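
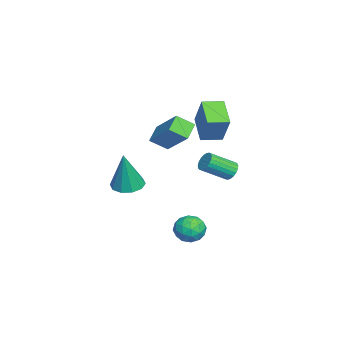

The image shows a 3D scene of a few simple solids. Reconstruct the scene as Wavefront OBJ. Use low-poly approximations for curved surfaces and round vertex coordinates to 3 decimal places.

v 2.344 -0.444 -1.256
v 2.783 0.247 -1.312
v 2.816 -0.576 0.816
v 2.306 0.373 -1.196
v 1.844 0.187 -1.102
v 1.573 -0.24 -1.068
v 1.596 -0.744 -1.106
v 1.906 -1.134 -1.201
v 2.382 -1.261 -1.317
v 2.845 -1.075 -1.411
v 3.116 -0.648 -1.445
v 3.092 -0.143 -1.407
v -1.876 2.492 -0.217
v -3.182 2.094 0.579
v -2.243 3.536 -0.297
v -3.549 3.139 0.499
v -1.051 2.901 1.341
v -2.357 2.504 2.137
v -1.418 3.946 1.261
v -2.724 3.548 2.057
v 3.168 2.835 -2.798
v 3.743 3.234 -3.204
v 3.317 1.806 -3.596
v 3.892 2.205 -4.002
v 4.031 1.956 -3.244
v 3.938 2.592 -2.751
v 3.122 2.448 -4.049
v 3.029 3.084 -3.556
v 3.715 2.995 -3.977
v 4.277 2.691 -3.48
v 2.783 2.349 -3.32
v 3.345 2.045 -2.823
v 3.442 3.125 -2.931
v 3.618 1.915 -3.869
v 3.699 1.769 -3.423
v 4.037 2.004 -3.662
v 3.557 2.747 -2.665
v 3.895 2.982 -2.904
v 4.064 2.231 -2.927
v 3.165 2.058 -3.896
v 3.503 2.293 -4.135
v 3.023 3.036 -3.138
v 3.361 3.271 -3.377
v 2.996 2.809 -3.873
v 3.764 3.218 -3.625
v 3.852 2.614 -4.093
v 3.398 2.757 -4.121
v 3.344 3.13 -3.831
v 4.094 3.04 -3.332
v 4.182 2.435 -3.801
v 4.263 2.289 -3.356
v 4.209 2.663 -3.066
v 4.077 2.899 -3.787
v 2.878 2.605 -2.999
v 2.966 2 -3.468
v 2.851 2.377 -3.734
v 2.797 2.751 -3.444
v 3.208 2.426 -2.707
v 3.296 1.822 -3.175
v 3.716 1.91 -2.969
v 3.662 2.283 -2.679
v 2.983 2.141 -3.013
v -0.852 4.061 -1.737
v -0.517 4.391 -1.433
v -0.053 3.169 -0.618
v -0.388 2.839 -0.923
v -0.715 4.397 -1.311
v -0.251 3.176 -0.496
v -0.937 4.345 -1.263
v -0.473 3.124 -0.448
v -1.144 4.244 -1.296
v -0.68 3.023 -0.481
v -1.301 4.112 -1.406
v -0.837 2.89 -0.591
v -1.38 3.97 -1.573
v -0.916 2.748 -0.758
v -1.367 3.844 -1.769
v -0.904 2.623 -0.954
v -1.266 3.756 -1.959
v -0.802 2.534 -1.144
v -1.093 3.72 -2.111
v -0.629 2.499 -1.296
v -0.878 3.743 -2.198
v -0.415 2.522 -1.383
v -0.659 3.822 -2.206
v -0.195 2.6 -1.391
v -0.473 3.941 -2.132
v -0.009 2.719 -1.317
v -0.353 4.081 -1.991
v 0.111 2.86 -1.176
v -0.319 4.218 -1.805
v 0.145 2.996 -0.99
v -0.377 4.327 -1.608
v 0.087 3.106 -0.793
v -0.81 0.171 0.119
v -1.625 0.428 0.676
v -0.931 1.038 -0.46
v -1.746 1.296 0.096
v 0.446 1.244 1.464
v -0.369 1.502 2.02
v 0.325 2.112 0.884
v -0.49 2.369 1.441
f 2 1 4
f 2 4 3
f 4 1 5
f 4 5 3
f 5 1 6
f 5 6 3
f 6 1 7
f 6 7 3
f 7 1 8
f 7 8 3
f 8 1 9
f 8 9 3
f 9 1 10
f 9 10 3
f 10 1 11
f 10 11 3
f 11 1 12
f 11 12 3
f 12 1 2
f 12 2 3
f 14 16 13
f 17 14 13
f 13 16 15
f 15 17 13
f 14 20 16
f 18 14 17
f 18 20 14
f 16 20 15
f 19 17 15
f 15 20 19
f 19 18 17
f 20 18 19
f 21 58 37
f 58 32 61
f 37 61 26
f 58 61 37
f 21 37 33
f 37 26 38
f 33 38 22
f 37 38 33
f 21 33 42
f 33 22 43
f 42 43 28
f 33 43 42
f 21 42 54
f 42 28 57
f 54 57 31
f 42 57 54
f 21 54 58
f 54 31 62
f 58 62 32
f 54 62 58
f 22 38 49
f 38 26 52
f 49 52 30
f 38 52 49
f 26 61 39
f 61 32 60
f 39 60 25
f 61 60 39
f 32 62 59
f 62 31 55
f 59 55 23
f 62 55 59
f 31 57 56
f 57 28 44
f 56 44 27
f 57 44 56
f 28 43 48
f 43 22 45
f 48 45 29
f 43 45 48
f 24 50 36
f 50 30 51
f 36 51 25
f 50 51 36
f 24 36 34
f 36 25 35
f 34 35 23
f 36 35 34
f 24 34 41
f 34 23 40
f 41 40 27
f 34 40 41
f 24 41 46
f 41 27 47
f 46 47 29
f 41 47 46
f 24 46 50
f 46 29 53
f 50 53 30
f 46 53 50
f 25 51 39
f 51 30 52
f 39 52 26
f 51 52 39
f 23 35 59
f 35 25 60
f 59 60 32
f 35 60 59
f 27 40 56
f 40 23 55
f 56 55 31
f 40 55 56
f 29 47 48
f 47 27 44
f 48 44 28
f 47 44 48
f 30 53 49
f 53 29 45
f 49 45 22
f 53 45 49
f 64 63 67
f 64 67 65
f 65 67 68
f 65 68 66
f 67 63 69
f 67 69 68
f 68 69 70
f 68 70 66
f 69 63 71
f 69 71 70
f 70 71 72
f 70 72 66
f 71 63 73
f 71 73 72
f 72 73 74
f 72 74 66
f 73 63 75
f 73 75 74
f 74 75 76
f 74 76 66
f 75 63 77
f 75 77 76
f 76 77 78
f 76 78 66
f 77 63 79
f 77 79 78
f 78 79 80
f 78 80 66
f 79 63 81
f 79 81 80
f 80 81 82
f 80 82 66
f 81 63 83
f 81 83 82
f 82 83 84
f 82 84 66
f 83 63 85
f 83 85 84
f 84 85 86
f 84 86 66
f 85 63 87
f 85 87 86
f 86 87 88
f 86 88 66
f 87 63 89
f 87 89 88
f 88 89 90
f 88 90 66
f 89 63 91
f 89 91 90
f 90 91 92
f 90 92 66
f 91 63 93
f 91 93 92
f 92 93 94
f 92 94 66
f 93 63 64
f 93 64 94
f 94 64 65
f 94 65 66
f 96 98 95
f 99 96 95
f 95 98 97
f 97 99 95
f 96 102 98
f 100 96 99
f 100 102 96
f 98 102 97
f 101 99 97
f 97 102 101
f 101 100 99
f 102 100 101



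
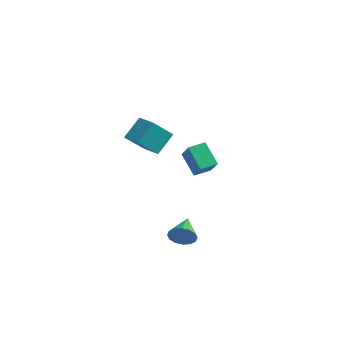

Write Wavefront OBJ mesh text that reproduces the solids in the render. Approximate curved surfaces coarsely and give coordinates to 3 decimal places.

v 1.123 -3.536 2.227
v 1.372 -5.08 3.583
v 1.019 -2.419 3.517
v 1.268 -3.963 4.874
v 2.332 -3.377 2.186
v 2.581 -4.921 3.543
v 2.228 -2.26 3.477
v 2.477 -3.804 4.833
v -3.292 2.093 -1.107
v -1.76 1.535 0.135
v -3.084 3.226 -0.855
v -1.552 2.668 0.387
v -2.088 2.192 -2.547
v -0.556 1.634 -1.305
v -1.88 3.325 -2.295
v -0.348 2.767 -1.053
v 3.578 -2.529 -4.31
v 4.106 -2.403 -3.593
v 2.362 -1.311 -3.63
v 4.248 -2.087 -3.904
v 4.211 -1.889 -4.324
v 4.004 -1.863 -4.741
v 3.682 -2.015 -5.042
v 3.333 -2.305 -5.147
v 3.049 -2.655 -5.028
v 2.907 -2.971 -4.717
v 2.944 -3.168 -4.296
v 3.151 -3.195 -3.88
v 3.473 -3.042 -3.579
v 3.822 -2.753 -3.474
f 2 4 1
f 5 2 1
f 1 4 3
f 3 5 1
f 2 8 4
f 6 2 5
f 6 8 2
f 4 8 3
f 7 5 3
f 3 8 7
f 7 6 5
f 8 6 7
f 10 12 9
f 13 10 9
f 9 12 11
f 11 13 9
f 10 16 12
f 14 10 13
f 14 16 10
f 12 16 11
f 15 13 11
f 11 16 15
f 15 14 13
f 16 14 15
f 18 17 20
f 18 20 19
f 20 17 21
f 20 21 19
f 21 17 22
f 21 22 19
f 22 17 23
f 22 23 19
f 23 17 24
f 23 24 19
f 24 17 25
f 24 25 19
f 25 17 26
f 25 26 19
f 26 17 27
f 26 27 19
f 27 17 28
f 27 28 19
f 28 17 29
f 28 29 19
f 29 17 30
f 29 30 19
f 30 17 18
f 30 18 19



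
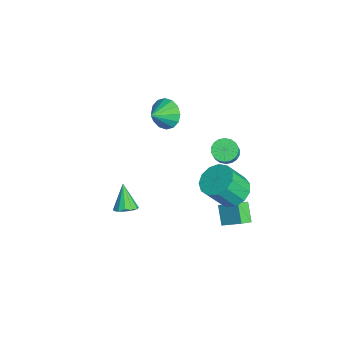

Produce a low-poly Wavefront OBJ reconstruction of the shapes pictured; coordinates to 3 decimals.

v -0.957 4.014 2.673
v -0.333 4.237 2.28
v 0.26 4.05 3.114
v -0.363 3.826 3.507
v -0.442 4.529 2.423
v 0.151 4.342 3.256
v -0.653 4.719 2.615
v -0.06 4.532 3.449
v -0.923 4.769 2.819
v -0.33 4.582 3.653
v -1.201 4.669 2.994
v -0.608 4.482 3.828
v -1.43 4.44 3.106
v -0.837 4.253 3.939
v -1.565 4.126 3.131
v -0.972 3.939 3.965
v -1.58 3.79 3.066
v -0.987 3.603 3.9
v -1.471 3.498 2.924
v -0.878 3.311 3.757
v -1.26 3.308 2.731
v -0.667 3.121 3.565
v -0.99 3.258 2.527
v -0.397 3.071 3.361
v -0.712 3.358 2.352
v -0.119 3.171 3.186
v -0.483 3.587 2.241
v 0.11 3.4 3.074
v -0.348 3.901 2.215
v 0.245 3.714 3.049
v -4.347 1.083 3.313
v -3.687 1.033 2.497
v -3.633 0.157 3.947
v -3.48 1.416 2.823
v -3.506 1.71 3.28
v -3.757 1.835 3.745
v -4.166 1.759 4.095
v -4.623 1.502 4.235
v -5.007 1.132 4.128
v -5.214 0.749 3.803
v -5.189 0.455 3.346
v -4.938 0.33 2.88
v -4.529 0.406 2.531
v -4.071 0.663 2.391
v 1.753 3.152 0.657
v 2.484 4.116 1.492
v 1.365 3.778 0.273
v 2.096 4.742 1.108
v 2.704 3.198 -0.228
v 3.435 4.162 0.607
v 2.316 3.824 -0.612
v 3.047 4.788 0.223
v 0.395 -1.794 -0.416
v 0.923 -1.487 -0.035
v -0.575 -1.826 0.956
v 0.7 -1.184 -0.186
v 0.38 -1.074 -0.41
v 0.064 -1.193 -0.635
v -0.146 -1.503 -0.791
v -0.185 -1.905 -0.828
v -0.04 -2.272 -0.734
v 0.243 -2.487 -0.539
v 0.575 -2.482 -0.305
v 0.849 -2.259 -0.106
v 0.979 -1.888 -0.005
v 2.776 3.797 2.935
v 3.364 4.579 3.369
v 3.612 3.564 4.86
v 3.024 2.783 4.425
v 2.794 4.683 3.535
v 3.041 3.668 5.025
v 2.218 4.506 3.51
v 2.466 3.491 5.001
v 1.819 4.104 3.303
v 2.067 3.089 4.793
v 1.724 3.605 2.978
v 1.972 2.59 4.469
v 1.964 3.166 2.64
v 2.211 2.152 4.131
v 2.461 2.929 2.396
v 2.709 1.914 3.886
v 3.058 2.967 2.322
v 3.306 1.952 3.813
v 3.566 3.268 2.443
v 3.813 2.254 3.934
v 3.823 3.738 2.72
v 4.071 2.723 4.211
v 3.747 4.227 3.065
v 3.995 3.212 4.556
f 2 1 5
f 2 5 3
f 3 5 6
f 3 6 4
f 5 1 7
f 5 7 6
f 6 7 8
f 6 8 4
f 7 1 9
f 7 9 8
f 8 9 10
f 8 10 4
f 9 1 11
f 9 11 10
f 10 11 12
f 10 12 4
f 11 1 13
f 11 13 12
f 12 13 14
f 12 14 4
f 13 1 15
f 13 15 14
f 14 15 16
f 14 16 4
f 15 1 17
f 15 17 16
f 16 17 18
f 16 18 4
f 17 1 19
f 17 19 18
f 18 19 20
f 18 20 4
f 19 1 21
f 19 21 20
f 20 21 22
f 20 22 4
f 21 1 23
f 21 23 22
f 22 23 24
f 22 24 4
f 23 1 25
f 23 25 24
f 24 25 26
f 24 26 4
f 25 1 27
f 25 27 26
f 26 27 28
f 26 28 4
f 27 1 29
f 27 29 28
f 28 29 30
f 28 30 4
f 29 1 2
f 29 2 30
f 30 2 3
f 30 3 4
f 32 31 34
f 32 34 33
f 34 31 35
f 34 35 33
f 35 31 36
f 35 36 33
f 36 31 37
f 36 37 33
f 37 31 38
f 37 38 33
f 38 31 39
f 38 39 33
f 39 31 40
f 39 40 33
f 40 31 41
f 40 41 33
f 41 31 42
f 41 42 33
f 42 31 43
f 42 43 33
f 43 31 44
f 43 44 33
f 44 31 32
f 44 32 33
f 46 48 45
f 49 46 45
f 45 48 47
f 47 49 45
f 46 52 48
f 50 46 49
f 50 52 46
f 48 52 47
f 51 49 47
f 47 52 51
f 51 50 49
f 52 50 51
f 54 53 56
f 54 56 55
f 56 53 57
f 56 57 55
f 57 53 58
f 57 58 55
f 58 53 59
f 58 59 55
f 59 53 60
f 59 60 55
f 60 53 61
f 60 61 55
f 61 53 62
f 61 62 55
f 62 53 63
f 62 63 55
f 63 53 64
f 63 64 55
f 64 53 65
f 64 65 55
f 65 53 54
f 65 54 55
f 67 66 70
f 67 70 68
f 68 70 71
f 68 71 69
f 70 66 72
f 70 72 71
f 71 72 73
f 71 73 69
f 72 66 74
f 72 74 73
f 73 74 75
f 73 75 69
f 74 66 76
f 74 76 75
f 75 76 77
f 75 77 69
f 76 66 78
f 76 78 77
f 77 78 79
f 77 79 69
f 78 66 80
f 78 80 79
f 79 80 81
f 79 81 69
f 80 66 82
f 80 82 81
f 81 82 83
f 81 83 69
f 82 66 84
f 82 84 83
f 83 84 85
f 83 85 69
f 84 66 86
f 84 86 85
f 85 86 87
f 85 87 69
f 86 66 88
f 86 88 87
f 87 88 89
f 87 89 69
f 88 66 67
f 88 67 89
f 89 67 68
f 89 68 69



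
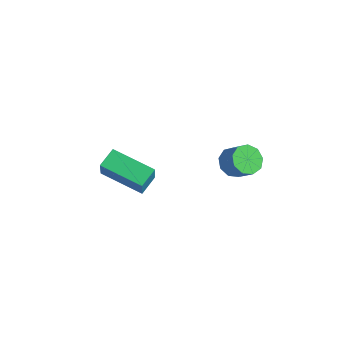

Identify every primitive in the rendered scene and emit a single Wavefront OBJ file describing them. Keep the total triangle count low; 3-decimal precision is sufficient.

v -3.7 -4.621 -3.567
v -4.013 -3.758 -3.079
v -1.927 -3.622 -4.196
v -2.24 -2.759 -3.708
v -3.02 -5.061 -2.352
v -3.333 -4.198 -1.864
v -1.247 -4.062 -2.981
v -1.56 -3.199 -2.493
v 1.803 -1.467 -0.493
v 2.176 -1.046 -1.005
v 2.99 -0.933 -0.319
v 2.617 -1.353 0.193
v 1.881 -0.741 -0.705
v 2.695 -0.628 -0.019
v 1.549 -0.775 -0.306
v 2.363 -0.662 0.38
v 1.337 -1.133 0.006
v 2.15 -1.019 0.691
v 1.342 -1.647 0.084
v 2.156 -1.533 0.77
v 1.563 -2.076 -0.108
v 2.377 -1.963 0.578
v 1.897 -2.221 -0.479
v 2.71 -2.108 0.206
v 2.186 -2.012 -0.858
v 3 -1.899 -0.172
v 2.297 -1.548 -1.065
v 3.11 -1.435 -0.379
f 2 4 1
f 5 2 1
f 1 4 3
f 3 5 1
f 2 8 4
f 6 2 5
f 6 8 2
f 4 8 3
f 7 5 3
f 3 8 7
f 7 6 5
f 8 6 7
f 10 9 13
f 10 13 11
f 11 13 14
f 11 14 12
f 13 9 15
f 13 15 14
f 14 15 16
f 14 16 12
f 15 9 17
f 15 17 16
f 16 17 18
f 16 18 12
f 17 9 19
f 17 19 18
f 18 19 20
f 18 20 12
f 19 9 21
f 19 21 20
f 20 21 22
f 20 22 12
f 21 9 23
f 21 23 22
f 22 23 24
f 22 24 12
f 23 9 25
f 23 25 24
f 24 25 26
f 24 26 12
f 25 9 27
f 25 27 26
f 26 27 28
f 26 28 12
f 27 9 10
f 27 10 28
f 28 10 11
f 28 11 12



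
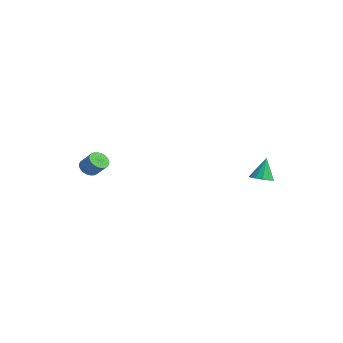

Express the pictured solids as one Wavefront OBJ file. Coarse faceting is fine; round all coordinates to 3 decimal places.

v 2.775 3.321 0.418
v 3.093 2.795 0.63
v 2.565 3.719 1.722
v 3.344 3.058 0.59
v 3.415 3.405 0.495
v 3.282 3.725 0.376
v 2.989 3.917 0.27
v 2.627 3.919 0.211
v 2.313 3.732 0.218
v 2.145 3.414 0.288
v 2.177 3.066 0.399
v 2.399 2.8 0.516
v 2.741 2.698 0.602
v -2.093 -4.004 0.83
v -1.71 -3.884 0.398
v -1.004 -3.617 1.098
v -1.387 -3.736 1.53
v -1.813 -3.68 0.424
v -1.107 -3.413 1.124
v -1.959 -3.525 0.512
v -1.253 -3.258 1.212
v -2.125 -3.443 0.648
v -1.419 -3.176 1.349
v -2.287 -3.447 0.812
v -1.58 -3.179 1.513
v -2.419 -3.535 0.979
v -1.712 -3.268 1.68
v -2.501 -3.694 1.123
v -1.795 -3.427 1.824
v -2.521 -3.901 1.222
v -1.815 -3.634 1.923
v -2.476 -4.123 1.262
v -1.77 -3.856 1.962
v -2.373 -4.327 1.236
v -1.667 -4.06 1.936
v -2.227 -4.482 1.148
v -1.521 -4.215 1.848
v -2.061 -4.564 1.011
v -1.355 -4.297 1.712
v -1.9 -4.561 0.847
v -1.193 -4.293 1.548
v -1.768 -4.472 0.68
v -1.061 -4.205 1.381
v -1.685 -4.313 0.536
v -0.979 -4.046 1.237
v -1.665 -4.106 0.437
v -0.959 -3.839 1.138
f 2 1 4
f 2 4 3
f 4 1 5
f 4 5 3
f 5 1 6
f 5 6 3
f 6 1 7
f 6 7 3
f 7 1 8
f 7 8 3
f 8 1 9
f 8 9 3
f 9 1 10
f 9 10 3
f 10 1 11
f 10 11 3
f 11 1 12
f 11 12 3
f 12 1 13
f 12 13 3
f 13 1 2
f 13 2 3
f 15 14 18
f 15 18 16
f 16 18 19
f 16 19 17
f 18 14 20
f 18 20 19
f 19 20 21
f 19 21 17
f 20 14 22
f 20 22 21
f 21 22 23
f 21 23 17
f 22 14 24
f 22 24 23
f 23 24 25
f 23 25 17
f 24 14 26
f 24 26 25
f 25 26 27
f 25 27 17
f 26 14 28
f 26 28 27
f 27 28 29
f 27 29 17
f 28 14 30
f 28 30 29
f 29 30 31
f 29 31 17
f 30 14 32
f 30 32 31
f 31 32 33
f 31 33 17
f 32 14 34
f 32 34 33
f 33 34 35
f 33 35 17
f 34 14 36
f 34 36 35
f 35 36 37
f 35 37 17
f 36 14 38
f 36 38 37
f 37 38 39
f 37 39 17
f 38 14 40
f 38 40 39
f 39 40 41
f 39 41 17
f 40 14 42
f 40 42 41
f 41 42 43
f 41 43 17
f 42 14 44
f 42 44 43
f 43 44 45
f 43 45 17
f 44 14 46
f 44 46 45
f 45 46 47
f 45 47 17
f 46 14 15
f 46 15 47
f 47 15 16
f 47 16 17



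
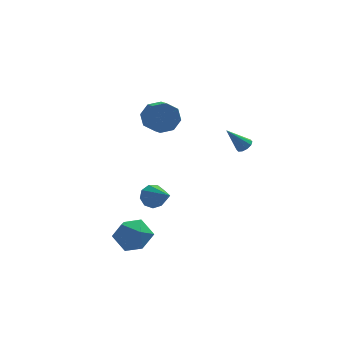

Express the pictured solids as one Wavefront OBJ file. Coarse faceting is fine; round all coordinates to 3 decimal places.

v 2.396 -1.607 2.755
v 2.793 -1.677 3.067
v 1.444 -1.613 3.965
v 2.749 -1.367 3.034
v 2.57 -1.148 2.894
v 2.324 -1.105 2.701
v 2.106 -1.254 2.528
v 1.999 -1.538 2.443
v 2.043 -1.848 2.476
v 2.223 -2.066 2.616
v 2.468 -2.109 2.809
v 2.686 -1.961 2.982
v -3.947 -2.3 -2.146
v -2.916 -2.373 -2.641
v -4.224 -4.107 -2.459
v -3.193 -4.18 -2.954
v -3.276 -3.999 -1.825
v -3.105 -2.882 -1.632
v -4.035 -3.598 -3.468
v -3.864 -2.481 -3.275
v -2.97 -3.175 -3.458
v -2.501 -3.422 -2.442
v -4.639 -3.058 -2.658
v -4.17 -3.305 -1.642
v -2.071 0.97 -2.429
v -1.641 0.754 -3.056
v -1.349 -0.67 -1.371
v -1.354 1.085 -2.74
v -1.402 1.362 -2.278
v -1.763 1.455 -1.887
v -2.268 1.321 -1.749
v -2.681 1.023 -1.93
v -2.808 0.7 -2.344
v -2.591 0.503 -2.797
v -2.13 0.524 -3.079
v -1.42 4.243 1.866
v -0.882 3.999 1.034
v -0.701 3.073 1.423
v -1.24 3.317 2.254
v -0.44 4.32 1.593
v -0.26 3.394 1.981
v -0.573 4.595 2.311
v -0.392 3.669 2.7
v -1.202 4.664 2.769
v -1.021 3.738 3.157
v -1.959 4.487 2.697
v -1.778 3.561 3.086
v -2.4 4.166 2.139
v -2.22 3.24 2.527
v -2.268 3.891 1.42
v -2.087 2.965 1.809
v -1.639 3.822 0.963
v -1.458 2.896 1.351
f 2 1 4
f 2 4 3
f 4 1 5
f 4 5 3
f 5 1 6
f 5 6 3
f 6 1 7
f 6 7 3
f 7 1 8
f 7 8 3
f 8 1 9
f 8 9 3
f 9 1 10
f 9 10 3
f 10 1 11
f 10 11 3
f 11 1 12
f 11 12 3
f 12 1 2
f 12 2 3
f 13 24 18
f 13 18 14
f 13 14 20
f 13 20 23
f 13 23 24
f 14 18 22
f 18 24 17
f 24 23 15
f 23 20 19
f 20 14 21
f 16 22 17
f 16 17 15
f 16 15 19
f 16 19 21
f 16 21 22
f 17 22 18
f 15 17 24
f 19 15 23
f 21 19 20
f 22 21 14
f 26 25 28
f 26 28 27
f 28 25 29
f 28 29 27
f 29 25 30
f 29 30 27
f 30 25 31
f 30 31 27
f 31 25 32
f 31 32 27
f 32 25 33
f 32 33 27
f 33 25 34
f 33 34 27
f 34 25 35
f 34 35 27
f 35 25 26
f 35 26 27
f 37 36 40
f 37 40 38
f 38 40 41
f 38 41 39
f 40 36 42
f 40 42 41
f 41 42 43
f 41 43 39
f 42 36 44
f 42 44 43
f 43 44 45
f 43 45 39
f 44 36 46
f 44 46 45
f 45 46 47
f 45 47 39
f 46 36 48
f 46 48 47
f 47 48 49
f 47 49 39
f 48 36 50
f 48 50 49
f 49 50 51
f 49 51 39
f 50 36 52
f 50 52 51
f 51 52 53
f 51 53 39
f 52 36 37
f 52 37 53
f 53 37 38
f 53 38 39



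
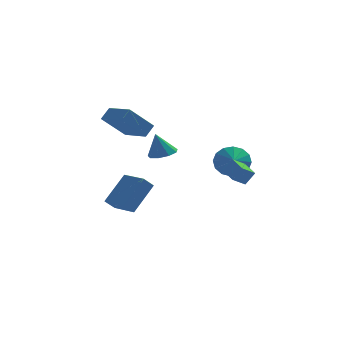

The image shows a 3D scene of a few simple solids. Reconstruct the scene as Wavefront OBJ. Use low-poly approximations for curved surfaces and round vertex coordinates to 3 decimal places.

v -2.169 2.44 -0.194
v -1.469 2.081 -0.004
v -2.551 2.42 1.174
v -1.412 2.631 0.021
v -1.709 3.093 -0.056
v -2.222 3.249 -0.196
v -2.71 3.026 -0.336
v -2.945 2.53 -0.409
v -2.817 1.991 -0.381
v -2.386 1.663 -0.266
v -1.853 1.698 -0.117
v -4.63 1.064 -3.569
v -5.133 0.679 -2.957
v -3.643 2.124 -2.09
v -4.145 1.74 -1.479
v -3.615 -0.06 -3.441
v -4.117 -0.444 -2.83
v -2.627 1.001 -1.963
v -3.13 0.616 -1.351
v -5.371 3.09 2.034
v -4.956 3.566 2.647
v -4.141 3.751 0.687
v -3.726 4.227 1.3
v -4.274 1.713 2.36
v -3.859 2.189 2.973
v -3.044 2.374 1.013
v -2.629 2.85 1.626
v 1.405 1.962 -0.609
v 1.946 2.317 0.153
v 1.475 0.958 -0.191
v 1.455 2.349 0.312
v 0.95 2.277 0.224
v 0.567 2.12 -0.086
v 0.408 1.922 -0.537
v 0.516 1.734 -1.007
v 0.863 1.607 -1.371
v 1.354 1.576 -1.53
v 1.859 1.648 -1.442
v 2.242 1.804 -1.131
v 2.401 2.003 -0.68
v 2.293 2.191 -0.21
v 1.215 -4.219 0.369
v 1.679 -4.17 1.091
v 0.767 -3.049 0.579
v 1.231 -3.001 1.301
v 1.849 -3.899 -0.061
v 2.313 -3.851 0.661
v 1.401 -2.73 0.149
v 1.865 -2.681 0.871
f 2 1 4
f 2 4 3
f 4 1 5
f 4 5 3
f 5 1 6
f 5 6 3
f 6 1 7
f 6 7 3
f 7 1 8
f 7 8 3
f 8 1 9
f 8 9 3
f 9 1 10
f 9 10 3
f 10 1 11
f 10 11 3
f 11 1 2
f 11 2 3
f 13 15 12
f 16 13 12
f 12 15 14
f 14 16 12
f 13 19 15
f 17 13 16
f 17 19 13
f 15 19 14
f 18 16 14
f 14 19 18
f 18 17 16
f 19 17 18
f 21 23 20
f 24 21 20
f 20 23 22
f 22 24 20
f 21 27 23
f 25 21 24
f 25 27 21
f 23 27 22
f 26 24 22
f 22 27 26
f 26 25 24
f 27 25 26
f 29 28 31
f 29 31 30
f 31 28 32
f 31 32 30
f 32 28 33
f 32 33 30
f 33 28 34
f 33 34 30
f 34 28 35
f 34 35 30
f 35 28 36
f 35 36 30
f 36 28 37
f 36 37 30
f 37 28 38
f 37 38 30
f 38 28 39
f 38 39 30
f 39 28 40
f 39 40 30
f 40 28 41
f 40 41 30
f 41 28 29
f 41 29 30
f 43 45 42
f 46 43 42
f 42 45 44
f 44 46 42
f 43 49 45
f 47 43 46
f 47 49 43
f 45 49 44
f 48 46 44
f 44 49 48
f 48 47 46
f 49 47 48



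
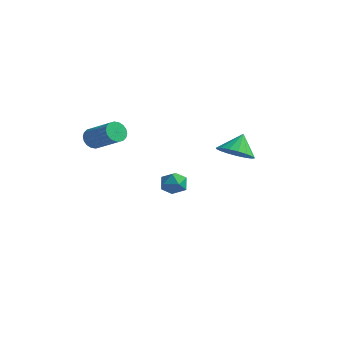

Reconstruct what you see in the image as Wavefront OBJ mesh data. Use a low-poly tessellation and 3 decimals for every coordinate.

v -3.642 -1.819 1.686
v -3.378 -1.955 1.2
v -1.974 -1.977 1.967
v -2.238 -1.841 2.454
v -3.373 -1.702 1.198
v -1.969 -1.723 1.965
v -3.421 -1.472 1.292
v -2.018 -1.493 2.06
v -3.513 -1.31 1.465
v -2.109 -1.331 2.232
v -3.631 -1.25 1.682
v -2.227 -1.271 2.449
v -3.75 -1.302 1.899
v -2.347 -1.323 2.666
v -3.849 -1.457 2.075
v -2.445 -1.478 2.842
v -3.906 -1.683 2.173
v -2.502 -1.705 2.94
v -3.911 -1.937 2.175
v -2.507 -1.958 2.942
v -3.862 -2.167 2.08
v -2.459 -2.188 2.848
v -3.771 -2.329 1.908
v -2.367 -2.35 2.675
v -3.653 -2.389 1.691
v -2.249 -2.41 2.458
v -3.533 -2.337 1.474
v -2.13 -2.358 2.241
v -3.435 -2.182 1.298
v -2.031 -2.203 2.065
v 2.371 0.47 1.732
v 2.754 1.123 1.324
v 2.289 1.09 2.648
v 2.354 1.181 1.249
v 1.957 1.076 1.284
v 1.656 0.833 1.422
v 1.518 0.506 1.631
v 1.575 0.171 1.863
v 1.815 -0.096 2.065
v 2.182 -0.233 2.19
v 2.593 -0.209 2.211
v 2.952 -0.03 2.122
v 3.179 0.264 1.943
v 3.22 0.605 1.716
v 3.067 0.915 1.493
v -2.169 1.81 -1.087
v -1.863 2.032 -1.669
v -1.937 0.748 -1.371
v -1.631 0.97 -1.953
v -1.338 1.096 -1.336
v -1.481 1.752 -1.161
v -2.319 1.028 -1.879
v -2.462 1.684 -1.704
v -1.955 1.549 -2.158
v -1.349 1.591 -1.823
v -2.451 1.189 -1.217
v -1.845 1.231 -0.882
f 2 1 5
f 2 5 3
f 3 5 6
f 3 6 4
f 5 1 7
f 5 7 6
f 6 7 8
f 6 8 4
f 7 1 9
f 7 9 8
f 8 9 10
f 8 10 4
f 9 1 11
f 9 11 10
f 10 11 12
f 10 12 4
f 11 1 13
f 11 13 12
f 12 13 14
f 12 14 4
f 13 1 15
f 13 15 14
f 14 15 16
f 14 16 4
f 15 1 17
f 15 17 16
f 16 17 18
f 16 18 4
f 17 1 19
f 17 19 18
f 18 19 20
f 18 20 4
f 19 1 21
f 19 21 20
f 20 21 22
f 20 22 4
f 21 1 23
f 21 23 22
f 22 23 24
f 22 24 4
f 23 1 25
f 23 25 24
f 24 25 26
f 24 26 4
f 25 1 27
f 25 27 26
f 26 27 28
f 26 28 4
f 27 1 29
f 27 29 28
f 28 29 30
f 28 30 4
f 29 1 2
f 29 2 30
f 30 2 3
f 30 3 4
f 32 31 34
f 32 34 33
f 34 31 35
f 34 35 33
f 35 31 36
f 35 36 33
f 36 31 37
f 36 37 33
f 37 31 38
f 37 38 33
f 38 31 39
f 38 39 33
f 39 31 40
f 39 40 33
f 40 31 41
f 40 41 33
f 41 31 42
f 41 42 33
f 42 31 43
f 42 43 33
f 43 31 44
f 43 44 33
f 44 31 45
f 44 45 33
f 45 31 32
f 45 32 33
f 46 57 51
f 46 51 47
f 46 47 53
f 46 53 56
f 46 56 57
f 47 51 55
f 51 57 50
f 57 56 48
f 56 53 52
f 53 47 54
f 49 55 50
f 49 50 48
f 49 48 52
f 49 52 54
f 49 54 55
f 50 55 51
f 48 50 57
f 52 48 56
f 54 52 53
f 55 54 47



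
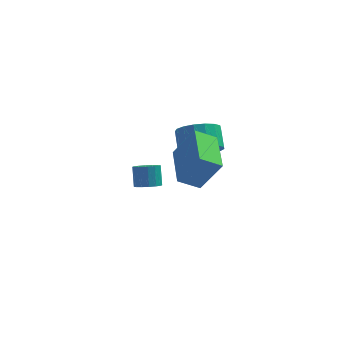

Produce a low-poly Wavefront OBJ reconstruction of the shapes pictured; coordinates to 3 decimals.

v 1.735 1.827 -0.089
v 2.669 1.864 0.208
v 2.378 2.649 1.026
v 1.445 2.613 0.729
v 2.643 2.197 -0.121
v 2.352 2.982 0.697
v 2.409 2.445 -0.443
v 2.118 3.23 0.375
v 2.021 2.552 -0.683
v 1.73 3.337 0.134
v 1.567 2.493 -0.788
v 1.276 3.278 0.029
v 1.152 2.281 -0.732
v 0.861 3.067 0.085
v 0.871 1.966 -0.529
v 0.58 2.751 0.288
v 0.788 1.618 -0.225
v 0.497 2.403 0.592
v 0.922 1.319 0.11
v 0.631 2.104 0.927
v 1.242 1.136 0.4
v 0.951 1.921 1.217
v 1.675 1.111 0.578
v 1.384 1.896 1.395
v 2.122 1.251 0.603
v 1.832 2.036 1.42
v 2.481 1.522 0.47
v 2.19 2.308 1.287
v 2.548 -2.942 0.67
v 1.697 -3.3 1.191
v 1.994 -1.004 1.096
v 1.143 -1.362 1.617
v 3.437 -2.998 2.083
v 2.586 -3.356 2.604
v 2.883 -1.06 2.509
v 2.032 -1.418 3.03
v -0.709 2.522 -3.032
v -0.281 2.168 -2.781
v -0.442 2.644 -1.836
v -0.871 2.998 -2.088
v -0.126 2.424 -2.883
v -0.287 2.9 -1.939
v -0.128 2.705 -3.026
v -0.289 3.182 -2.081
v -0.285 2.938 -3.17
v -0.446 3.414 -2.225
v -0.556 3.059 -3.277
v -0.718 3.535 -2.333
v -0.868 3.036 -3.319
v -1.03 3.513 -2.374
v -1.138 2.876 -3.284
v -1.299 3.352 -2.339
v -1.293 2.62 -3.181
v -1.454 3.096 -2.237
v -1.291 2.338 -3.039
v -1.452 2.815 -2.094
v -1.134 2.106 -2.895
v -1.295 2.582 -1.95
v -0.862 1.985 -2.787
v -1.024 2.461 -1.843
v -0.55 2.007 -2.746
v -0.712 2.484 -1.801
f 2 1 5
f 2 5 3
f 3 5 6
f 3 6 4
f 5 1 7
f 5 7 6
f 6 7 8
f 6 8 4
f 7 1 9
f 7 9 8
f 8 9 10
f 8 10 4
f 9 1 11
f 9 11 10
f 10 11 12
f 10 12 4
f 11 1 13
f 11 13 12
f 12 13 14
f 12 14 4
f 13 1 15
f 13 15 14
f 14 15 16
f 14 16 4
f 15 1 17
f 15 17 16
f 16 17 18
f 16 18 4
f 17 1 19
f 17 19 18
f 18 19 20
f 18 20 4
f 19 1 21
f 19 21 20
f 20 21 22
f 20 22 4
f 21 1 23
f 21 23 22
f 22 23 24
f 22 24 4
f 23 1 25
f 23 25 24
f 24 25 26
f 24 26 4
f 25 1 27
f 25 27 26
f 26 27 28
f 26 28 4
f 27 1 2
f 27 2 28
f 28 2 3
f 28 3 4
f 30 32 29
f 33 30 29
f 29 32 31
f 31 33 29
f 30 36 32
f 34 30 33
f 34 36 30
f 32 36 31
f 35 33 31
f 31 36 35
f 35 34 33
f 36 34 35
f 38 37 41
f 38 41 39
f 39 41 42
f 39 42 40
f 41 37 43
f 41 43 42
f 42 43 44
f 42 44 40
f 43 37 45
f 43 45 44
f 44 45 46
f 44 46 40
f 45 37 47
f 45 47 46
f 46 47 48
f 46 48 40
f 47 37 49
f 47 49 48
f 48 49 50
f 48 50 40
f 49 37 51
f 49 51 50
f 50 51 52
f 50 52 40
f 51 37 53
f 51 53 52
f 52 53 54
f 52 54 40
f 53 37 55
f 53 55 54
f 54 55 56
f 54 56 40
f 55 37 57
f 55 57 56
f 56 57 58
f 56 58 40
f 57 37 59
f 57 59 58
f 58 59 60
f 58 60 40
f 59 37 61
f 59 61 60
f 60 61 62
f 60 62 40
f 61 37 38
f 61 38 62
f 62 38 39
f 62 39 40



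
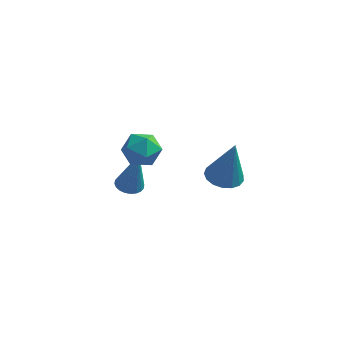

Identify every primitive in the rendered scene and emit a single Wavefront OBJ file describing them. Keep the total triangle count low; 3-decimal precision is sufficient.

v -1.554 4.026 -4.053
v -1.117 3.601 -4.166
v -1.086 3.954 -1.967
v -0.99 3.806 -4.188
v -0.95 4.045 -4.189
v -1.001 4.28 -4.169
v -1.137 4.477 -4.132
v -1.336 4.605 -4.083
v -1.569 4.645 -4.029
v -1.799 4.59 -3.979
v -1.992 4.45 -3.941
v -2.119 4.245 -3.919
v -2.159 4.006 -3.918
v -2.108 3.771 -3.938
v -1.972 3.574 -3.975
v -1.773 3.446 -4.024
v -1.54 3.406 -4.078
v -1.31 3.461 -4.128
v -0.903 3.128 -0.446
v -0.241 3.136 0.138
v -0.719 1.724 -0.638
v -0.057 1.732 -0.054
v -0.887 1.863 0.218
v -1.001 2.731 0.336
v 0.041 2.129 -0.836
v -0.073 2.997 -0.718
v 0.342 2.518 -0.103
v -0.231 2.354 0.549
v -0.729 2.506 -1.049
v -1.302 2.342 -0.397
v 3.299 0.847 0.408
v 3.988 0.538 0.253
v 3.721 0.813 2.352
v 4.05 0.901 0.246
v 3.941 1.252 0.276
v 3.685 1.51 0.336
v 3.34 1.616 0.412
v 2.986 1.546 0.488
v 2.704 1.316 0.545
v 2.558 0.978 0.57
v 2.582 0.611 0.559
v 2.771 0.297 0.513
v 3.08 0.11 0.442
v 3.44 0.091 0.364
v 3.767 0.246 0.296
f 2 1 4
f 2 4 3
f 4 1 5
f 4 5 3
f 5 1 6
f 5 6 3
f 6 1 7
f 6 7 3
f 7 1 8
f 7 8 3
f 8 1 9
f 8 9 3
f 9 1 10
f 9 10 3
f 10 1 11
f 10 11 3
f 11 1 12
f 11 12 3
f 12 1 13
f 12 13 3
f 13 1 14
f 13 14 3
f 14 1 15
f 14 15 3
f 15 1 16
f 15 16 3
f 16 1 17
f 16 17 3
f 17 1 18
f 17 18 3
f 18 1 2
f 18 2 3
f 19 30 24
f 19 24 20
f 19 20 26
f 19 26 29
f 19 29 30
f 20 24 28
f 24 30 23
f 30 29 21
f 29 26 25
f 26 20 27
f 22 28 23
f 22 23 21
f 22 21 25
f 22 25 27
f 22 27 28
f 23 28 24
f 21 23 30
f 25 21 29
f 27 25 26
f 28 27 20
f 32 31 34
f 32 34 33
f 34 31 35
f 34 35 33
f 35 31 36
f 35 36 33
f 36 31 37
f 36 37 33
f 37 31 38
f 37 38 33
f 38 31 39
f 38 39 33
f 39 31 40
f 39 40 33
f 40 31 41
f 40 41 33
f 41 31 42
f 41 42 33
f 42 31 43
f 42 43 33
f 43 31 44
f 43 44 33
f 44 31 45
f 44 45 33
f 45 31 32
f 45 32 33



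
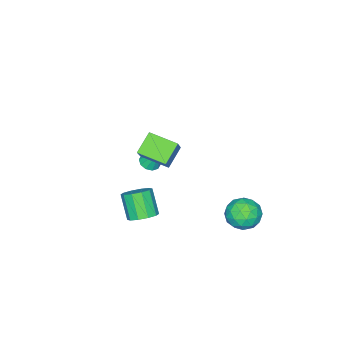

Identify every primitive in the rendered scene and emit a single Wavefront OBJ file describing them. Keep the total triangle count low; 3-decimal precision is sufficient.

v -0.984 -3.125 -2.93
v -0.413 -3.285 -2.842
v -0.996 -2.435 -1.61
v -0.415 -2.956 -3.014
v -0.634 -2.692 -3.153
v -0.987 -2.593 -3.208
v -1.339 -2.698 -3.157
v -1.556 -2.965 -3.019
v -1.554 -3.294 -2.847
v -1.335 -3.558 -2.707
v -0.982 -3.657 -2.652
v -0.629 -3.553 -2.704
v 2.81 -0.611 -3.22
v 3.468 -0.387 -2.824
v 2.989 -1.165 -1.585
v 2.33 -1.389 -1.98
v 3.119 -0.046 -2.745
v 2.639 -0.824 -1.506
v 2.652 0.079 -2.847
v 2.172 -0.699 -1.608
v 2.245 -0.059 -3.092
v 1.765 -0.838 -1.852
v 2.054 -0.408 -3.385
v 1.574 -1.187 -2.146
v 2.151 -0.835 -3.615
v 1.672 -1.613 -2.376
v 2.501 -1.176 -3.694
v 2.021 -1.954 -2.455
v 2.968 -1.301 -3.592
v 2.488 -2.079 -2.353
v 3.375 -1.162 -3.348
v 2.895 -1.941 -2.108
v 3.566 -0.813 -3.054
v 3.086 -1.592 -1.815
v 0.156 4.52 -2.738
v 1.029 4.044 -2.642
v -0.629 3.136 -2.458
v 0.244 2.66 -2.362
v -0.043 3.323 -1.671
v 0.442 4.178 -1.845
v -0.042 3.002 -3.255
v 0.443 3.857 -3.429
v 0.906 3.106 -2.961
v 0.906 3.304 -1.982
v -0.506 3.876 -3.118
v -0.506 4.074 -2.139
v 0.662 4.404 -2.715
v -0.262 2.776 -2.385
v -0.43 3.166 -1.98
v 0.083 2.886 -1.923
v 0.317 4.482 -2.246
v 0.83 4.203 -2.189
v 0.2 3.779 -1.619
v -0.43 2.977 -2.911
v 0.083 2.698 -2.854
v 0.317 4.294 -3.177
v 0.83 4.014 -3.12
v 0.2 3.401 -3.481
v 1.103 3.573 -2.846
v 0.641 2.759 -2.681
v 0.473 2.96 -3.206
v 0.758 3.463 -3.308
v 1.102 3.689 -2.27
v 0.641 2.875 -2.106
v 0.472 3.265 -1.7
v 0.757 3.768 -1.802
v 1.03 3.138 -2.458
v -0.241 4.305 -2.994
v -0.702 3.491 -2.83
v -0.357 3.412 -3.298
v -0.072 3.915 -3.4
v -0.241 4.421 -2.419
v -0.703 3.607 -2.254
v -0.358 3.717 -1.792
v -0.073 4.22 -1.894
v -0.63 4.042 -2.642
v 2.699 -0.07 3.308
v 3.526 0.383 4.41
v 2.362 1.363 2.972
v 3.189 1.816 4.074
v 3.711 -0.016 2.526
v 4.538 0.437 3.628
v 3.374 1.417 2.19
v 4.201 1.87 3.292
f 2 1 4
f 2 4 3
f 4 1 5
f 4 5 3
f 5 1 6
f 5 6 3
f 6 1 7
f 6 7 3
f 7 1 8
f 7 8 3
f 8 1 9
f 8 9 3
f 9 1 10
f 9 10 3
f 10 1 11
f 10 11 3
f 11 1 12
f 11 12 3
f 12 1 2
f 12 2 3
f 14 13 17
f 14 17 15
f 15 17 18
f 15 18 16
f 17 13 19
f 17 19 18
f 18 19 20
f 18 20 16
f 19 13 21
f 19 21 20
f 20 21 22
f 20 22 16
f 21 13 23
f 21 23 22
f 22 23 24
f 22 24 16
f 23 13 25
f 23 25 24
f 24 25 26
f 24 26 16
f 25 13 27
f 25 27 26
f 26 27 28
f 26 28 16
f 27 13 29
f 27 29 28
f 28 29 30
f 28 30 16
f 29 13 31
f 29 31 30
f 30 31 32
f 30 32 16
f 31 13 33
f 31 33 32
f 32 33 34
f 32 34 16
f 33 13 14
f 33 14 34
f 34 14 15
f 34 15 16
f 35 72 51
f 72 46 75
f 51 75 40
f 72 75 51
f 35 51 47
f 51 40 52
f 47 52 36
f 51 52 47
f 35 47 56
f 47 36 57
f 56 57 42
f 47 57 56
f 35 56 68
f 56 42 71
f 68 71 45
f 56 71 68
f 35 68 72
f 68 45 76
f 72 76 46
f 68 76 72
f 36 52 63
f 52 40 66
f 63 66 44
f 52 66 63
f 40 75 53
f 75 46 74
f 53 74 39
f 75 74 53
f 46 76 73
f 76 45 69
f 73 69 37
f 76 69 73
f 45 71 70
f 71 42 58
f 70 58 41
f 71 58 70
f 42 57 62
f 57 36 59
f 62 59 43
f 57 59 62
f 38 64 50
f 64 44 65
f 50 65 39
f 64 65 50
f 38 50 48
f 50 39 49
f 48 49 37
f 50 49 48
f 38 48 55
f 48 37 54
f 55 54 41
f 48 54 55
f 38 55 60
f 55 41 61
f 60 61 43
f 55 61 60
f 38 60 64
f 60 43 67
f 64 67 44
f 60 67 64
f 39 65 53
f 65 44 66
f 53 66 40
f 65 66 53
f 37 49 73
f 49 39 74
f 73 74 46
f 49 74 73
f 41 54 70
f 54 37 69
f 70 69 45
f 54 69 70
f 43 61 62
f 61 41 58
f 62 58 42
f 61 58 62
f 44 67 63
f 67 43 59
f 63 59 36
f 67 59 63
f 78 80 77
f 81 78 77
f 77 80 79
f 79 81 77
f 78 84 80
f 82 78 81
f 82 84 78
f 80 84 79
f 83 81 79
f 79 84 83
f 83 82 81
f 84 82 83



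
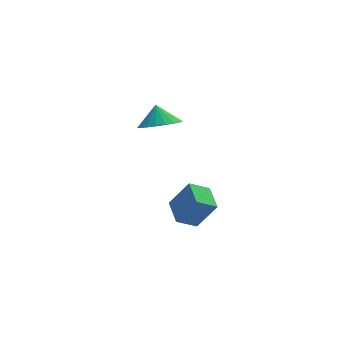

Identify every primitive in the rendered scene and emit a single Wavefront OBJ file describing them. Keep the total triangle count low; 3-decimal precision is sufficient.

v -0.516 -1.617 -2.931
v 0.397 -1.858 -1.493
v -0.562 -0.192 -2.662
v 0.351 -0.434 -1.224
v 0.509 -1.466 -3.556
v 1.422 -1.708 -2.118
v 0.463 -0.042 -3.287
v 1.376 -0.283 -1.849
v -1.054 -0.608 3.232
v -0.495 0.167 2.774
v -1.126 0.008 4.188
v -0.909 0.279 2.671
v -1.348 0.238 2.664
v -1.736 0.05 2.757
v -2.006 -0.252 2.931
v -2.112 -0.615 3.157
v -2.035 -0.977 3.396
v -1.788 -1.275 3.607
v -1.414 -1.458 3.753
v -0.979 -1.494 3.809
v -0.556 -1.377 3.765
v -0.22 -1.127 3.629
v -0.027 -0.787 3.424
v -0.013 -0.417 3.186
v -0.178 -0.079 2.956
f 2 4 1
f 5 2 1
f 1 4 3
f 3 5 1
f 2 8 4
f 6 2 5
f 6 8 2
f 4 8 3
f 7 5 3
f 3 8 7
f 7 6 5
f 8 6 7
f 10 9 12
f 10 12 11
f 12 9 13
f 12 13 11
f 13 9 14
f 13 14 11
f 14 9 15
f 14 15 11
f 15 9 16
f 15 16 11
f 16 9 17
f 16 17 11
f 17 9 18
f 17 18 11
f 18 9 19
f 18 19 11
f 19 9 20
f 19 20 11
f 20 9 21
f 20 21 11
f 21 9 22
f 21 22 11
f 22 9 23
f 22 23 11
f 23 9 24
f 23 24 11
f 24 9 25
f 24 25 11
f 25 9 10
f 25 10 11



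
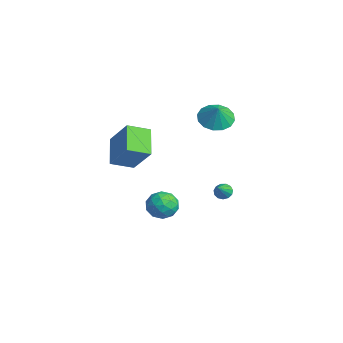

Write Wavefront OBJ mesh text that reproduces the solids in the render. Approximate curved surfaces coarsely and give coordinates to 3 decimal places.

v -2.086 -1.147 -2.081
v -1.609 -1.901 -2.227
v -3.071 -1.579 -3.073
v -2.594 -2.333 -3.219
v -3.023 -2.215 -2.432
v -2.414 -1.948 -1.819
v -2.266 -1.532 -3.481
v -1.657 -1.265 -2.868
v -1.72 -2.139 -3.092
v -2.187 -2.561 -2.444
v -2.493 -0.919 -2.856
v -2.96 -1.341 -2.208
v -1.761 -1.486 -2.067
v -2.919 -1.994 -3.233
v -3.171 -1.925 -2.77
v -2.891 -2.368 -2.856
v -2.234 -1.514 -1.827
v -1.954 -1.957 -1.913
v -2.785 -2.141 -2.033
v -2.726 -1.523 -3.387
v -2.446 -1.966 -3.473
v -1.789 -1.112 -2.444
v -1.509 -1.555 -2.53
v -1.895 -1.339 -3.267
v -1.545 -2.069 -2.661
v -2.125 -2.323 -3.244
v -1.932 -1.852 -3.399
v -1.574 -1.695 -3.038
v -1.82 -2.317 -2.28
v -2.399 -2.571 -2.863
v -2.652 -2.502 -2.4
v -2.294 -2.345 -2.04
v -1.886 -2.457 -2.789
v -2.281 -0.909 -2.437
v -2.86 -1.163 -3.02
v -2.386 -1.135 -3.26
v -2.028 -0.978 -2.9
v -2.555 -1.157 -2.056
v -3.135 -1.411 -2.639
v -3.106 -1.785 -2.262
v -2.748 -1.628 -1.901
v -2.794 -1.023 -2.511
v -1.787 -4.605 2.904
v -0.612 -4.124 4.371
v -1.7 -3.423 2.447
v -0.525 -2.942 3.914
v -0.455 -5.058 1.986
v 0.72 -4.577 3.453
v -0.368 -3.876 1.529
v 0.807 -3.395 2.996
v -2.838 1.302 2.85
v -2.023 1.349 2.345
v -2.262 1.198 3.77
v -2.127 1.82 2.464
v -2.422 2.152 2.687
v -2.829 2.257 2.953
v -3.238 2.106 3.192
v -3.539 1.739 3.339
v -3.653 1.256 3.355
v -3.548 0.785 3.236
v -3.253 0.452 3.014
v -2.847 0.348 2.748
v -2.438 0.499 2.509
v -2.137 0.865 2.362
v -4.302 2.324 -3.553
v -3.892 2.45 -3.846
v -3.518 1.696 -2.727
v -3.923 2.667 -3.651
v -4.075 2.774 -3.425
v -4.299 2.739 -3.24
v -4.524 2.572 -3.153
v -4.678 2.326 -3.194
v -4.713 2.08 -3.348
v -4.617 1.911 -3.568
v -4.421 1.873 -3.782
v -4.188 1.978 -3.924
v -3.99 2.194 -3.948
f 1 38 17
f 38 12 41
f 17 41 6
f 38 41 17
f 1 17 13
f 17 6 18
f 13 18 2
f 17 18 13
f 1 13 22
f 13 2 23
f 22 23 8
f 13 23 22
f 1 22 34
f 22 8 37
f 34 37 11
f 22 37 34
f 1 34 38
f 34 11 42
f 38 42 12
f 34 42 38
f 2 18 29
f 18 6 32
f 29 32 10
f 18 32 29
f 6 41 19
f 41 12 40
f 19 40 5
f 41 40 19
f 12 42 39
f 42 11 35
f 39 35 3
f 42 35 39
f 11 37 36
f 37 8 24
f 36 24 7
f 37 24 36
f 8 23 28
f 23 2 25
f 28 25 9
f 23 25 28
f 4 30 16
f 30 10 31
f 16 31 5
f 30 31 16
f 4 16 14
f 16 5 15
f 14 15 3
f 16 15 14
f 4 14 21
f 14 3 20
f 21 20 7
f 14 20 21
f 4 21 26
f 21 7 27
f 26 27 9
f 21 27 26
f 4 26 30
f 26 9 33
f 30 33 10
f 26 33 30
f 5 31 19
f 31 10 32
f 19 32 6
f 31 32 19
f 3 15 39
f 15 5 40
f 39 40 12
f 15 40 39
f 7 20 36
f 20 3 35
f 36 35 11
f 20 35 36
f 9 27 28
f 27 7 24
f 28 24 8
f 27 24 28
f 10 33 29
f 33 9 25
f 29 25 2
f 33 25 29
f 44 46 43
f 47 44 43
f 43 46 45
f 45 47 43
f 44 50 46
f 48 44 47
f 48 50 44
f 46 50 45
f 49 47 45
f 45 50 49
f 49 48 47
f 50 48 49
f 52 51 54
f 52 54 53
f 54 51 55
f 54 55 53
f 55 51 56
f 55 56 53
f 56 51 57
f 56 57 53
f 57 51 58
f 57 58 53
f 58 51 59
f 58 59 53
f 59 51 60
f 59 60 53
f 60 51 61
f 60 61 53
f 61 51 62
f 61 62 53
f 62 51 63
f 62 63 53
f 63 51 64
f 63 64 53
f 64 51 52
f 64 52 53
f 66 65 68
f 66 68 67
f 68 65 69
f 68 69 67
f 69 65 70
f 69 70 67
f 70 65 71
f 70 71 67
f 71 65 72
f 71 72 67
f 72 65 73
f 72 73 67
f 73 65 74
f 73 74 67
f 74 65 75
f 74 75 67
f 75 65 76
f 75 76 67
f 76 65 77
f 76 77 67
f 77 65 66
f 77 66 67



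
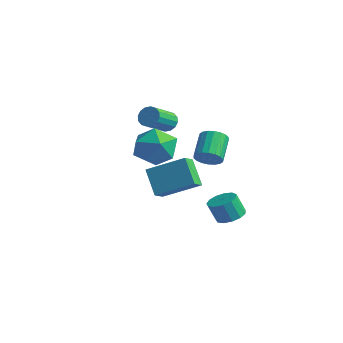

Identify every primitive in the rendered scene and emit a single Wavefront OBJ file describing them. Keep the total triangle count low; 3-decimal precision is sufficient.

v 1.546 0.293 -2.808
v 2.125 -0.15 -2.775
v 1.834 -0.456 -1.759
v 1.254 -0.013 -1.792
v 2.249 0.214 -2.63
v 1.958 -0.091 -1.614
v 2.15 0.603 -2.542
v 1.859 0.298 -1.526
v 1.859 0.894 -2.538
v 1.568 0.589 -1.522
v 1.469 0.994 -2.619
v 1.178 0.688 -1.603
v 1.102 0.871 -2.761
v 0.811 0.566 -1.745
v 0.877 0.565 -2.918
v 0.586 0.259 -1.902
v 0.864 0.172 -3.04
v 0.573 -0.133 -2.024
v 1.067 -0.182 -3.088
v 0.776 -0.488 -2.072
v 1.422 -0.386 -3.047
v 1.131 -0.691 -2.031
v 1.816 -0.374 -2.931
v 1.525 -0.679 -1.915
v -1.595 -2.033 -0.294
v -0.199 -0.918 0.604
v -1.886 -1.323 -0.724
v -0.489 -0.208 0.173
v -0.611 -2.332 -1.453
v 0.786 -1.217 -0.556
v -0.901 -1.622 -1.884
v 0.495 -0.507 -0.986
v 2.926 -2.338 2.129
v 3.217 -2.589 2.653
v 2.566 -1.673 3.455
v 2.274 -1.422 2.931
v 3.402 -2.383 2.569
v 2.751 -1.468 3.37
v 3.493 -2.169 2.397
v 2.842 -1.253 3.199
v 3.471 -1.988 2.173
v 2.82 -1.072 2.974
v 3.342 -1.876 1.94
v 2.691 -0.96 2.741
v 3.129 -1.855 1.744
v 2.478 -0.94 2.546
v 2.877 -1.931 1.625
v 2.226 -1.015 2.426
v 2.634 -2.087 1.605
v 1.983 -1.171 2.407
v 2.449 -2.292 1.69
v 1.798 -1.377 2.491
v 2.358 -2.507 1.861
v 1.707 -1.591 2.663
v 2.38 -2.688 2.086
v 1.729 -1.772 2.887
v 2.509 -2.8 2.319
v 1.858 -1.884 3.12
v 2.722 -2.82 2.514
v 2.071 -1.905 3.316
v 2.974 -2.745 2.634
v 2.323 -1.829 3.435
v -3.371 0.764 1.312
v -2.97 1.048 1.656
v -2.728 -0.26 2.452
v -3.129 -0.544 2.108
v -3.242 1.086 1.801
v -2.999 -0.222 2.598
v -3.548 1.038 1.816
v -3.306 -0.27 2.612
v -3.807 0.916 1.695
v -3.565 -0.392 2.491
v -3.95 0.754 1.471
v -3.707 -0.554 2.267
v -3.937 0.594 1.205
v -3.694 -0.714 2.001
v -3.772 0.48 0.968
v -3.53 -0.828 1.764
v -3.501 0.442 0.822
v -3.258 -0.866 1.619
v -3.194 0.49 0.808
v -2.952 -0.818 1.604
v -2.935 0.612 0.929
v -2.693 -0.696 1.725
v -2.793 0.774 1.153
v -2.55 -0.534 1.949
v -2.806 0.934 1.419
v -2.563 -0.374 2.215
v -0.612 -2.573 1.496
v -0.284 -2.099 2.475
v 0.684 -3.861 1.685
v 1.012 -3.387 2.664
v 0.006 -3.909 2.595
v -0.795 -3.113 2.479
v 1.195 -2.847 1.681
v 0.394 -2.051 1.565
v 0.833 -2.268 2.589
v 0.098 -2.925 3.154
v 0.302 -3.035 1.006
v -0.433 -3.692 1.571
f 2 1 5
f 2 5 3
f 3 5 6
f 3 6 4
f 5 1 7
f 5 7 6
f 6 7 8
f 6 8 4
f 7 1 9
f 7 9 8
f 8 9 10
f 8 10 4
f 9 1 11
f 9 11 10
f 10 11 12
f 10 12 4
f 11 1 13
f 11 13 12
f 12 13 14
f 12 14 4
f 13 1 15
f 13 15 14
f 14 15 16
f 14 16 4
f 15 1 17
f 15 17 16
f 16 17 18
f 16 18 4
f 17 1 19
f 17 19 18
f 18 19 20
f 18 20 4
f 19 1 21
f 19 21 20
f 20 21 22
f 20 22 4
f 21 1 23
f 21 23 22
f 22 23 24
f 22 24 4
f 23 1 2
f 23 2 24
f 24 2 3
f 24 3 4
f 26 28 25
f 29 26 25
f 25 28 27
f 27 29 25
f 26 32 28
f 30 26 29
f 30 32 26
f 28 32 27
f 31 29 27
f 27 32 31
f 31 30 29
f 32 30 31
f 34 33 37
f 34 37 35
f 35 37 38
f 35 38 36
f 37 33 39
f 37 39 38
f 38 39 40
f 38 40 36
f 39 33 41
f 39 41 40
f 40 41 42
f 40 42 36
f 41 33 43
f 41 43 42
f 42 43 44
f 42 44 36
f 43 33 45
f 43 45 44
f 44 45 46
f 44 46 36
f 45 33 47
f 45 47 46
f 46 47 48
f 46 48 36
f 47 33 49
f 47 49 48
f 48 49 50
f 48 50 36
f 49 33 51
f 49 51 50
f 50 51 52
f 50 52 36
f 51 33 53
f 51 53 52
f 52 53 54
f 52 54 36
f 53 33 55
f 53 55 54
f 54 55 56
f 54 56 36
f 55 33 57
f 55 57 56
f 56 57 58
f 56 58 36
f 57 33 59
f 57 59 58
f 58 59 60
f 58 60 36
f 59 33 61
f 59 61 60
f 60 61 62
f 60 62 36
f 61 33 34
f 61 34 62
f 62 34 35
f 62 35 36
f 64 63 67
f 64 67 65
f 65 67 68
f 65 68 66
f 67 63 69
f 67 69 68
f 68 69 70
f 68 70 66
f 69 63 71
f 69 71 70
f 70 71 72
f 70 72 66
f 71 63 73
f 71 73 72
f 72 73 74
f 72 74 66
f 73 63 75
f 73 75 74
f 74 75 76
f 74 76 66
f 75 63 77
f 75 77 76
f 76 77 78
f 76 78 66
f 77 63 79
f 77 79 78
f 78 79 80
f 78 80 66
f 79 63 81
f 79 81 80
f 80 81 82
f 80 82 66
f 81 63 83
f 81 83 82
f 82 83 84
f 82 84 66
f 83 63 85
f 83 85 84
f 84 85 86
f 84 86 66
f 85 63 87
f 85 87 86
f 86 87 88
f 86 88 66
f 87 63 64
f 87 64 88
f 88 64 65
f 88 65 66
f 89 100 94
f 89 94 90
f 89 90 96
f 89 96 99
f 89 99 100
f 90 94 98
f 94 100 93
f 100 99 91
f 99 96 95
f 96 90 97
f 92 98 93
f 92 93 91
f 92 91 95
f 92 95 97
f 92 97 98
f 93 98 94
f 91 93 100
f 95 91 99
f 97 95 96
f 98 97 90



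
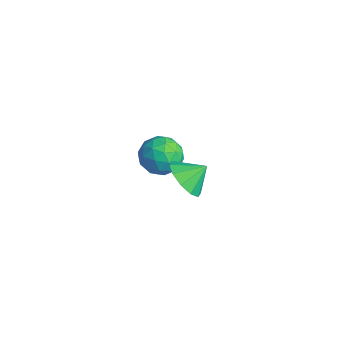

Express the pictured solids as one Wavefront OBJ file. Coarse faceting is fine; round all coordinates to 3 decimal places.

v -3.792 2.573 -2.343
v -3.035 2.984 -1.586
v -2.405 2.136 -3.494
v -1.648 2.547 -2.737
v -2.229 1.587 -2.503
v -3.087 1.857 -1.792
v -2.353 3.263 -3.288
v -3.211 3.533 -2.577
v -2.146 3.41 -2.171
v -2.07 2.374 -1.685
v -3.37 2.746 -3.395
v -3.294 1.71 -2.909
v -3.535 2.817 -1.864
v -1.905 2.303 -3.216
v -2.246 1.739 -3.079
v -1.802 1.981 -2.634
v -3.566 2.155 -1.984
v -3.121 2.396 -1.54
v -2.647 1.575 -2.079
v -2.319 2.724 -3.54
v -1.874 2.965 -3.096
v -3.638 3.139 -2.446
v -3.194 3.381 -2.001
v -2.793 3.545 -3.001
v -2.568 3.308 -1.762
v -1.753 3.052 -2.439
v -2.167 3.473 -2.763
v -2.671 3.631 -2.345
v -2.523 2.7 -1.477
v -1.708 2.443 -2.153
v -2.049 1.879 -2.016
v -2.553 2.038 -1.598
v -2 2.95 -1.82
v -3.732 2.677 -2.927
v -2.917 2.42 -3.603
v -2.887 3.082 -3.482
v -3.391 3.241 -3.064
v -3.687 2.068 -2.641
v -2.872 1.812 -3.318
v -2.769 1.489 -2.735
v -3.273 1.647 -2.317
v -3.44 2.17 -3.26
v 2.691 0.81 1.32
v 3.725 0.496 1.324
v 2.969 1.73 2.04
v 3.639 0.92 0.815
v 3.192 1.302 0.499
v 2.553 1.496 0.497
v 1.968 1.428 0.81
v 1.658 1.124 1.317
v 1.743 0.701 1.826
v 2.191 0.319 2.141
v 2.829 0.125 2.143
v 3.415 0.193 1.831
f 1 38 17
f 38 12 41
f 17 41 6
f 38 41 17
f 1 17 13
f 17 6 18
f 13 18 2
f 17 18 13
f 1 13 22
f 13 2 23
f 22 23 8
f 13 23 22
f 1 22 34
f 22 8 37
f 34 37 11
f 22 37 34
f 1 34 38
f 34 11 42
f 38 42 12
f 34 42 38
f 2 18 29
f 18 6 32
f 29 32 10
f 18 32 29
f 6 41 19
f 41 12 40
f 19 40 5
f 41 40 19
f 12 42 39
f 42 11 35
f 39 35 3
f 42 35 39
f 11 37 36
f 37 8 24
f 36 24 7
f 37 24 36
f 8 23 28
f 23 2 25
f 28 25 9
f 23 25 28
f 4 30 16
f 30 10 31
f 16 31 5
f 30 31 16
f 4 16 14
f 16 5 15
f 14 15 3
f 16 15 14
f 4 14 21
f 14 3 20
f 21 20 7
f 14 20 21
f 4 21 26
f 21 7 27
f 26 27 9
f 21 27 26
f 4 26 30
f 26 9 33
f 30 33 10
f 26 33 30
f 5 31 19
f 31 10 32
f 19 32 6
f 31 32 19
f 3 15 39
f 15 5 40
f 39 40 12
f 15 40 39
f 7 20 36
f 20 3 35
f 36 35 11
f 20 35 36
f 9 27 28
f 27 7 24
f 28 24 8
f 27 24 28
f 10 33 29
f 33 9 25
f 29 25 2
f 33 25 29
f 44 43 46
f 44 46 45
f 46 43 47
f 46 47 45
f 47 43 48
f 47 48 45
f 48 43 49
f 48 49 45
f 49 43 50
f 49 50 45
f 50 43 51
f 50 51 45
f 51 43 52
f 51 52 45
f 52 43 53
f 52 53 45
f 53 43 54
f 53 54 45
f 54 43 44
f 54 44 45



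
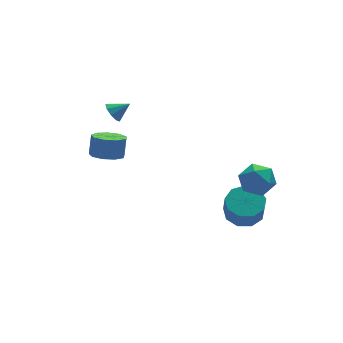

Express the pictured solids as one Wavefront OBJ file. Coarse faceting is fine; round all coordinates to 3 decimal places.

v -3.53 1.906 0.38
v -2.791 2.365 0.051
v -2.511 2.733 1.191
v -3.25 2.274 1.52
v -3.301 2.746 0.053
v -3.021 3.114 1.193
v -3.918 2.734 0.208
v -3.638 3.101 1.348
v -4.353 2.335 0.444
v -4.073 2.702 1.584
v -4.403 1.735 0.65
v -4.123 2.102 1.79
v -4.045 1.215 0.729
v -3.765 1.583 1.869
v -3.446 1.019 0.645
v -3.166 1.386 1.785
v -2.886 1.238 0.437
v -2.606 1.605 1.577
v -2.627 1.77 0.202
v -2.347 2.137 1.342
v 3.437 -0.803 -0.458
v 4.185 -0.884 -1.252
v 2.595 -2.216 -1.108
v 3.343 -2.297 -1.902
v 3.618 -2.515 -0.866
v 4.139 -1.641 -0.464
v 2.641 -1.459 -1.896
v 3.162 -0.585 -1.494
v 3.693 -1.289 -2.14
v 4.297 -1.942 -1.504
v 2.483 -1.158 -0.856
v 3.087 -1.811 -0.22
v 2.992 -0.866 -4.107
v 4.054 -1.101 -4.052
v 3.851 -1.71 -2.719
v 2.788 -1.474 -2.773
v 3.928 -0.426 -3.763
v 3.725 -1.034 -2.43
v 3.363 0.044 -3.635
v 3.16 -0.565 -2.301
v 2.624 0.088 -3.727
v 2.421 -0.521 -2.394
v 2.058 -0.314 -3.997
v 1.855 -0.923 -2.664
v 1.928 -0.974 -4.319
v 1.725 -1.583 -2.985
v 2.296 -1.584 -4.541
v 2.093 -2.193 -3.207
v 2.989 -1.857 -4.56
v 2.786 -2.466 -3.226
v 3.684 -1.666 -4.367
v 3.481 -2.275 -3.033
v -2.395 3.934 2.041
v -2.024 3.89 1.485
v -1.525 3.706 2.639
v -2.019 4.32 1.642
v -2.19 4.57 1.986
v -2.457 4.522 2.356
v -2.695 4.2 2.578
v -2.792 3.753 2.549
v -2.704 3.391 2.282
v -2.47 3.283 1.902
v -2.202 3.48 1.587
f 2 1 5
f 2 5 3
f 3 5 6
f 3 6 4
f 5 1 7
f 5 7 6
f 6 7 8
f 6 8 4
f 7 1 9
f 7 9 8
f 8 9 10
f 8 10 4
f 9 1 11
f 9 11 10
f 10 11 12
f 10 12 4
f 11 1 13
f 11 13 12
f 12 13 14
f 12 14 4
f 13 1 15
f 13 15 14
f 14 15 16
f 14 16 4
f 15 1 17
f 15 17 16
f 16 17 18
f 16 18 4
f 17 1 19
f 17 19 18
f 18 19 20
f 18 20 4
f 19 1 2
f 19 2 20
f 20 2 3
f 20 3 4
f 21 32 26
f 21 26 22
f 21 22 28
f 21 28 31
f 21 31 32
f 22 26 30
f 26 32 25
f 32 31 23
f 31 28 27
f 28 22 29
f 24 30 25
f 24 25 23
f 24 23 27
f 24 27 29
f 24 29 30
f 25 30 26
f 23 25 32
f 27 23 31
f 29 27 28
f 30 29 22
f 34 33 37
f 34 37 35
f 35 37 38
f 35 38 36
f 37 33 39
f 37 39 38
f 38 39 40
f 38 40 36
f 39 33 41
f 39 41 40
f 40 41 42
f 40 42 36
f 41 33 43
f 41 43 42
f 42 43 44
f 42 44 36
f 43 33 45
f 43 45 44
f 44 45 46
f 44 46 36
f 45 33 47
f 45 47 46
f 46 47 48
f 46 48 36
f 47 33 49
f 47 49 48
f 48 49 50
f 48 50 36
f 49 33 51
f 49 51 50
f 50 51 52
f 50 52 36
f 51 33 34
f 51 34 52
f 52 34 35
f 52 35 36
f 54 53 56
f 54 56 55
f 56 53 57
f 56 57 55
f 57 53 58
f 57 58 55
f 58 53 59
f 58 59 55
f 59 53 60
f 59 60 55
f 60 53 61
f 60 61 55
f 61 53 62
f 61 62 55
f 62 53 63
f 62 63 55
f 63 53 54
f 63 54 55



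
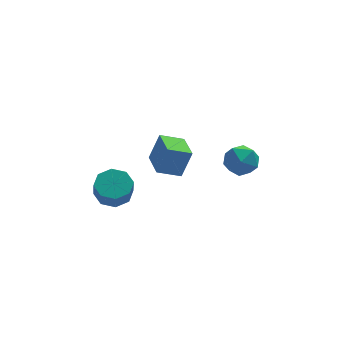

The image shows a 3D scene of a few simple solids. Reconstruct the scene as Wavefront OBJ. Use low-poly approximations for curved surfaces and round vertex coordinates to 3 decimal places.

v -0.853 1.775 -1.082
v -0.289 1.939 0.374
v -0.923 3.456 -1.244
v -0.359 3.62 0.212
v 0.359 1.78 -1.552
v 0.923 1.944 -0.096
v 0.289 3.461 -1.714
v 0.853 3.625 -0.258
v -2.688 3.503 -3.618
v -2.026 2.846 -3.918
v -2.09 2.3 -2.862
v -2.752 2.957 -2.562
v -1.71 3.442 -3.59
v -1.774 2.896 -2.535
v -1.967 4.074 -3.279
v -2.031 3.528 -2.223
v -2.646 4.372 -3.166
v -2.711 3.826 -2.11
v -3.35 4.16 -3.318
v -3.414 3.614 -2.262
v -3.666 3.564 -3.645
v -3.73 3.018 -2.59
v -3.409 2.932 -3.957
v -3.473 2.386 -2.901
v -2.729 2.634 -4.07
v -2.794 2.088 -3.014
v 3.687 3.396 -1.978
v 4.425 2.84 -1.522
v 2.535 2.34 -1.398
v 3.273 1.784 -0.942
v 3.047 2.726 -0.592
v 3.759 3.379 -0.95
v 3.201 1.801 -1.97
v 3.913 2.454 -2.328
v 4.125 1.855 -1.517
v 4.03 2.426 -0.665
v 2.93 2.754 -2.255
v 2.835 3.325 -1.403
f 2 4 1
f 5 2 1
f 1 4 3
f 3 5 1
f 2 8 4
f 6 2 5
f 6 8 2
f 4 8 3
f 7 5 3
f 3 8 7
f 7 6 5
f 8 6 7
f 10 9 13
f 10 13 11
f 11 13 14
f 11 14 12
f 13 9 15
f 13 15 14
f 14 15 16
f 14 16 12
f 15 9 17
f 15 17 16
f 16 17 18
f 16 18 12
f 17 9 19
f 17 19 18
f 18 19 20
f 18 20 12
f 19 9 21
f 19 21 20
f 20 21 22
f 20 22 12
f 21 9 23
f 21 23 22
f 22 23 24
f 22 24 12
f 23 9 25
f 23 25 24
f 24 25 26
f 24 26 12
f 25 9 10
f 25 10 26
f 26 10 11
f 26 11 12
f 27 38 32
f 27 32 28
f 27 28 34
f 27 34 37
f 27 37 38
f 28 32 36
f 32 38 31
f 38 37 29
f 37 34 33
f 34 28 35
f 30 36 31
f 30 31 29
f 30 29 33
f 30 33 35
f 30 35 36
f 31 36 32
f 29 31 38
f 33 29 37
f 35 33 34
f 36 35 28



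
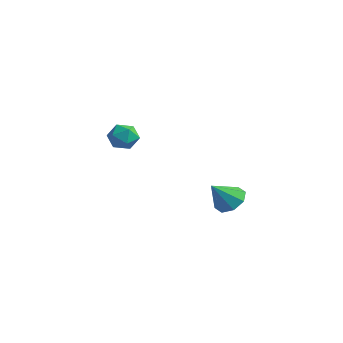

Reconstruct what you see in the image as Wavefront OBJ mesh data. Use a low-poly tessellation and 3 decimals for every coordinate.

v 4.018 -1.045 -2.212
v 4.589 -0.46 -1.601
v 3.802 -2.215 -0.888
v 3.83 -0.279 -1.565
v 3.182 -0.546 -1.908
v 3.024 -1.106 -2.429
v 3.448 -1.63 -2.822
v 4.207 -1.811 -2.858
v 4.855 -1.543 -2.515
v 5.013 -0.984 -1.995
v -3.782 -2.34 -0.146
v -3.316 -1.546 0.214
v -3.084 -3.254 0.966
v -2.618 -2.46 1.326
v -3.598 -2.547 1.429
v -4.028 -1.983 0.742
v -2.372 -2.817 0.438
v -2.802 -2.253 -0.249
v -2.444 -1.841 0.575
v -3.202 -1.674 1.188
v -3.198 -3.126 -0.008
v -3.956 -2.959 0.605
f 2 1 4
f 2 4 3
f 4 1 5
f 4 5 3
f 5 1 6
f 5 6 3
f 6 1 7
f 6 7 3
f 7 1 8
f 7 8 3
f 8 1 9
f 8 9 3
f 9 1 10
f 9 10 3
f 10 1 2
f 10 2 3
f 11 22 16
f 11 16 12
f 11 12 18
f 11 18 21
f 11 21 22
f 12 16 20
f 16 22 15
f 22 21 13
f 21 18 17
f 18 12 19
f 14 20 15
f 14 15 13
f 14 13 17
f 14 17 19
f 14 19 20
f 15 20 16
f 13 15 22
f 17 13 21
f 19 17 18
f 20 19 12



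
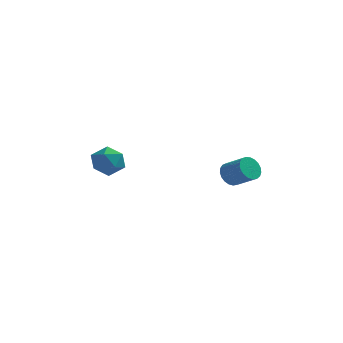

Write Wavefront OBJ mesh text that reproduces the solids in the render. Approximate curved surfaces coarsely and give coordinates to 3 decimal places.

v 2.105 2.837 -0.928
v 2.465 2.976 -1.388
v 3.354 2.582 -0.812
v 2.995 2.443 -0.352
v 2.47 3.185 -1.253
v 3.359 2.791 -0.677
v 2.413 3.335 -1.062
v 3.302 2.941 -0.486
v 2.302 3.398 -0.847
v 3.191 3.004 -0.272
v 2.157 3.365 -0.647
v 3.046 2.971 -0.071
v 2.004 3.24 -0.495
v 2.893 2.846 0.081
v 1.868 3.045 -0.418
v 2.757 2.651 0.158
v 1.773 2.815 -0.429
v 2.662 2.421 0.147
v 1.735 2.588 -0.526
v 2.624 2.194 0.049
v 1.762 2.405 -0.693
v 2.651 2.011 -0.118
v 1.848 2.296 -0.901
v 2.737 1.902 -0.325
v 1.979 2.28 -1.113
v 2.868 1.886 -0.537
v 2.131 2.361 -1.293
v 3.02 1.967 -0.717
v 2.279 2.525 -1.41
v 3.168 2.131 -0.834
v 2.397 2.742 -1.443
v 3.286 2.348 -0.868
v -2.66 2.219 -0.785
v -1.996 1.845 -0.544
v -3.344 1.575 0.104
v -2.68 1.201 0.345
v -2.771 1.983 0.482
v -2.348 2.381 -0.067
v -2.992 1.039 -0.373
v -2.569 1.437 -0.922
v -2.201 1.116 -0.289
v -2.064 1.7 0.239
v -3.276 1.72 -0.679
v -3.139 2.304 -0.151
f 2 1 5
f 2 5 3
f 3 5 6
f 3 6 4
f 5 1 7
f 5 7 6
f 6 7 8
f 6 8 4
f 7 1 9
f 7 9 8
f 8 9 10
f 8 10 4
f 9 1 11
f 9 11 10
f 10 11 12
f 10 12 4
f 11 1 13
f 11 13 12
f 12 13 14
f 12 14 4
f 13 1 15
f 13 15 14
f 14 15 16
f 14 16 4
f 15 1 17
f 15 17 16
f 16 17 18
f 16 18 4
f 17 1 19
f 17 19 18
f 18 19 20
f 18 20 4
f 19 1 21
f 19 21 20
f 20 21 22
f 20 22 4
f 21 1 23
f 21 23 22
f 22 23 24
f 22 24 4
f 23 1 25
f 23 25 24
f 24 25 26
f 24 26 4
f 25 1 27
f 25 27 26
f 26 27 28
f 26 28 4
f 27 1 29
f 27 29 28
f 28 29 30
f 28 30 4
f 29 1 31
f 29 31 30
f 30 31 32
f 30 32 4
f 31 1 2
f 31 2 32
f 32 2 3
f 32 3 4
f 33 44 38
f 33 38 34
f 33 34 40
f 33 40 43
f 33 43 44
f 34 38 42
f 38 44 37
f 44 43 35
f 43 40 39
f 40 34 41
f 36 42 37
f 36 37 35
f 36 35 39
f 36 39 41
f 36 41 42
f 37 42 38
f 35 37 44
f 39 35 43
f 41 39 40
f 42 41 34



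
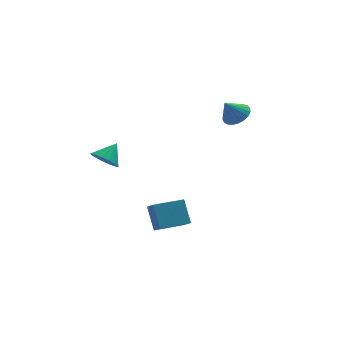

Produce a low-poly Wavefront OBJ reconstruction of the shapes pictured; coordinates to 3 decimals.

v -1.74 0.818 -4.206
v -1.608 0.018 -3.539
v -1.873 1.749 -3.063
v -1.74 0.949 -2.396
v -0.12 1.071 -4.224
v 0.013 0.271 -3.557
v -0.252 2.002 -3.081
v -0.12 1.202 -2.414
v 3.265 3.993 1.664
v 3.877 3.585 2.003
v 2.595 3.847 2.696
v 3.946 3.902 2.093
v 3.898 4.235 2.108
v 3.74 4.526 2.047
v 3.5 4.725 1.92
v 3.219 4.798 1.748
v 2.947 4.731 1.562
v 2.729 4.537 1.393
v 2.605 4.249 1.271
v 2.594 3.917 1.217
v 2.699 3.598 1.24
v 2.903 3.347 1.337
v 3.169 3.208 1.49
v 3.451 3.205 1.673
v 3.702 3.338 1.854
v -3.805 2.794 0.006
v -3.245 2.877 -0.586
v -3.055 3.346 0.794
v -3.459 3.205 -0.613
v -3.752 3.439 -0.497
v -4.057 3.525 -0.266
v -4.305 3.443 0.027
v -4.438 3.213 0.316
v -4.427 2.887 0.533
v -4.272 2.539 0.631
v -4.011 2.25 0.585
v -3.703 2.085 0.406
v -3.418 2.083 0.136
v -3.222 2.243 -0.163
v -3.159 2.53 -0.424
f 2 4 1
f 5 2 1
f 1 4 3
f 3 5 1
f 2 8 4
f 6 2 5
f 6 8 2
f 4 8 3
f 7 5 3
f 3 8 7
f 7 6 5
f 8 6 7
f 10 9 12
f 10 12 11
f 12 9 13
f 12 13 11
f 13 9 14
f 13 14 11
f 14 9 15
f 14 15 11
f 15 9 16
f 15 16 11
f 16 9 17
f 16 17 11
f 17 9 18
f 17 18 11
f 18 9 19
f 18 19 11
f 19 9 20
f 19 20 11
f 20 9 21
f 20 21 11
f 21 9 22
f 21 22 11
f 22 9 23
f 22 23 11
f 23 9 24
f 23 24 11
f 24 9 25
f 24 25 11
f 25 9 10
f 25 10 11
f 27 26 29
f 27 29 28
f 29 26 30
f 29 30 28
f 30 26 31
f 30 31 28
f 31 26 32
f 31 32 28
f 32 26 33
f 32 33 28
f 33 26 34
f 33 34 28
f 34 26 35
f 34 35 28
f 35 26 36
f 35 36 28
f 36 26 37
f 36 37 28
f 37 26 38
f 37 38 28
f 38 26 39
f 38 39 28
f 39 26 40
f 39 40 28
f 40 26 27
f 40 27 28



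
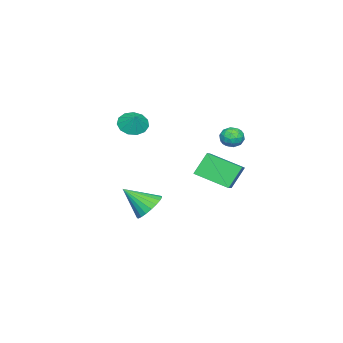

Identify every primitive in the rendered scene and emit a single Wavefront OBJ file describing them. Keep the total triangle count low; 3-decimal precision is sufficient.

v -3.644 -3.666 1.538
v -2.869 -3.595 0.975
v -3.076 -3.174 2.382
v -3.153 -3.141 0.902
v -3.593 -2.853 1.03
v -4.049 -2.823 1.32
v -4.376 -3.061 1.678
v -4.471 -3.491 1.993
v -4.304 -3.976 2.163
v -3.927 -4.363 2.134
v -3.46 -4.529 1.916
v -3.052 -4.42 1.579
v -2.831 -4.072 1.228
v 0.405 -0.442 -2.938
v 1.418 -0.128 -2.931
v 0.855 -1.918 -1.602
v 1.244 0.114 -2.606
v 0.926 0.259 -2.338
v 0.518 0.284 -2.174
v 0.09 0.182 -2.142
v -0.283 -0.027 -2.247
v -0.537 -0.308 -2.472
v -0.629 -0.612 -2.777
v -0.541 -0.887 -3.111
v -0.29 -1.085 -3.414
v 0.081 -1.172 -3.635
v 0.509 -1.133 -3.735
v 0.918 -0.974 -3.698
v 1.239 -0.724 -3.529
v 1.416 -0.424 -3.258
v -1.997 3.772 1.811
v -1.66 3.538 2.461
v -3.04 3.182 2.139
v -2.703 2.948 2.789
v -2.872 3.691 2.689
v -2.227 4.055 2.486
v -2.473 2.665 2.114
v -1.828 3.029 1.911
v -1.955 2.854 2.647
v -2.201 3.488 3.003
v -2.499 3.232 1.597
v -2.745 3.866 1.953
v -1.737 3.707 2.107
v -2.963 3.013 2.493
v -3.062 3.45 2.434
v -2.864 3.312 2.816
v -2.07 4.01 2.122
v -1.873 3.873 2.504
v -2.584 3.963 2.638
v -2.827 2.847 2.096
v -2.63 2.71 2.478
v -1.836 3.408 1.784
v -1.638 3.27 2.166
v -2.116 2.757 1.962
v -1.712 3.167 2.598
v -2.325 2.821 2.791
v -2.19 2.654 2.395
v -1.811 2.868 2.275
v -1.857 3.54 2.808
v -2.47 3.193 3
v -2.569 3.63 2.942
v -2.19 3.844 2.823
v -2.03 3.138 2.917
v -2.23 3.527 1.6
v -2.843 3.18 1.792
v -2.51 2.876 1.777
v -2.131 3.09 1.658
v -2.375 3.899 1.809
v -2.988 3.553 2.002
v -2.889 3.852 2.325
v -2.51 4.066 2.205
v -2.67 3.582 1.683
v -1.271 2.535 1.259
v 0.157 3.026 1.973
v -1.556 4.539 0.45
v -0.128 5.03 1.165
v -0.452 2.11 -0.085
v 0.976 2.601 0.63
v -0.737 4.114 -0.893
v 0.691 4.605 -0.179
f 2 1 4
f 2 4 3
f 4 1 5
f 4 5 3
f 5 1 6
f 5 6 3
f 6 1 7
f 6 7 3
f 7 1 8
f 7 8 3
f 8 1 9
f 8 9 3
f 9 1 10
f 9 10 3
f 10 1 11
f 10 11 3
f 11 1 12
f 11 12 3
f 12 1 13
f 12 13 3
f 13 1 2
f 13 2 3
f 15 14 17
f 15 17 16
f 17 14 18
f 17 18 16
f 18 14 19
f 18 19 16
f 19 14 20
f 19 20 16
f 20 14 21
f 20 21 16
f 21 14 22
f 21 22 16
f 22 14 23
f 22 23 16
f 23 14 24
f 23 24 16
f 24 14 25
f 24 25 16
f 25 14 26
f 25 26 16
f 26 14 27
f 26 27 16
f 27 14 28
f 27 28 16
f 28 14 29
f 28 29 16
f 29 14 30
f 29 30 16
f 30 14 15
f 30 15 16
f 31 68 47
f 68 42 71
f 47 71 36
f 68 71 47
f 31 47 43
f 47 36 48
f 43 48 32
f 47 48 43
f 31 43 52
f 43 32 53
f 52 53 38
f 43 53 52
f 31 52 64
f 52 38 67
f 64 67 41
f 52 67 64
f 31 64 68
f 64 41 72
f 68 72 42
f 64 72 68
f 32 48 59
f 48 36 62
f 59 62 40
f 48 62 59
f 36 71 49
f 71 42 70
f 49 70 35
f 71 70 49
f 42 72 69
f 72 41 65
f 69 65 33
f 72 65 69
f 41 67 66
f 67 38 54
f 66 54 37
f 67 54 66
f 38 53 58
f 53 32 55
f 58 55 39
f 53 55 58
f 34 60 46
f 60 40 61
f 46 61 35
f 60 61 46
f 34 46 44
f 46 35 45
f 44 45 33
f 46 45 44
f 34 44 51
f 44 33 50
f 51 50 37
f 44 50 51
f 34 51 56
f 51 37 57
f 56 57 39
f 51 57 56
f 34 56 60
f 56 39 63
f 60 63 40
f 56 63 60
f 35 61 49
f 61 40 62
f 49 62 36
f 61 62 49
f 33 45 69
f 45 35 70
f 69 70 42
f 45 70 69
f 37 50 66
f 50 33 65
f 66 65 41
f 50 65 66
f 39 57 58
f 57 37 54
f 58 54 38
f 57 54 58
f 40 63 59
f 63 39 55
f 59 55 32
f 63 55 59
f 74 76 73
f 77 74 73
f 73 76 75
f 75 77 73
f 74 80 76
f 78 74 77
f 78 80 74
f 76 80 75
f 79 77 75
f 75 80 79
f 79 78 77
f 80 78 79



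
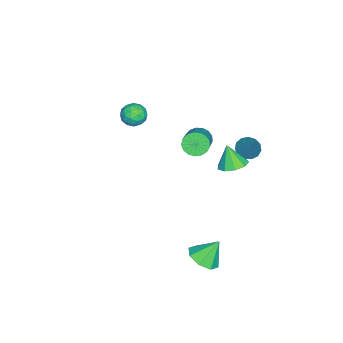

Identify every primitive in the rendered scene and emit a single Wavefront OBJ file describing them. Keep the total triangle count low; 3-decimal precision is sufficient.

v 2.819 3.118 -3.413
v 3.409 2.56 -2.881
v 2.381 3.822 -2.187
v 3.742 3.18 -3.119
v 3.534 3.764 -3.528
v 2.907 3.968 -3.87
v 2.23 3.675 -3.944
v 1.897 3.055 -3.707
v 2.105 2.472 -3.297
v 2.731 2.267 -2.955
v -0.949 1.489 2.766
v -0.689 1.918 2.221
v 0.929 2.319 3.309
v 0.669 1.891 3.854
v -0.878 2.14 2.421
v 0.739 2.542 3.509
v -1.084 2.214 2.7
v 0.533 2.615 3.788
v -1.259 2.121 2.994
v 0.359 2.523 4.082
v -1.362 1.884 3.236
v 0.255 2.286 4.323
v -1.371 1.557 3.37
v 0.246 1.958 4.458
v -1.283 1.214 3.366
v 0.334 1.615 4.453
v -1.119 0.934 3.224
v 0.498 1.335 4.312
v -0.915 0.781 2.978
v 0.702 1.182 4.066
v -0.719 0.791 2.683
v 0.898 1.192 3.771
v -0.576 0.961 2.407
v 1.041 1.362 3.495
v -0.518 1.251 2.213
v 1.099 1.653 3.301
v -0.558 1.597 2.146
v 1.059 1.998 3.234
v -2.02 -2.16 2.014
v -1.561 -2.782 2.169
v -2.759 -2.458 3.011
v -2.3 -3.08 3.166
v -2.024 -2.349 3.276
v -1.568 -2.165 2.66
v -2.752 -3.075 2.52
v -2.296 -2.891 1.904
v -2.014 -3.347 2.481
v -1.563 -2.899 2.949
v -2.757 -2.341 2.231
v -2.306 -1.893 2.699
v -1.726 -2.445 2.004
v -2.594 -2.795 3.176
v -2.432 -2.366 3.241
v -2.162 -2.731 3.332
v -1.73 -2.082 2.293
v -1.46 -2.448 2.383
v -1.732 -2.194 3.034
v -2.86 -2.792 2.797
v -2.59 -3.158 2.887
v -2.158 -2.509 1.848
v -1.888 -2.874 1.939
v -2.588 -3.046 2.146
v -1.722 -3.143 2.278
v -2.156 -3.318 2.864
v -2.422 -3.315 2.485
v -2.154 -3.207 2.123
v -1.457 -2.88 2.553
v -1.891 -3.055 3.139
v -1.729 -2.625 3.204
v -1.461 -2.517 2.842
v -1.723 -3.212 2.737
v -2.429 -2.185 2.041
v -2.863 -2.36 2.627
v -2.859 -2.723 2.338
v -2.591 -2.615 1.976
v -2.164 -1.922 2.316
v -2.598 -2.097 2.902
v -2.166 -2.033 3.057
v -1.898 -1.925 2.695
v -2.597 -2.028 2.443
v -1.568 3.208 0.622
v -0.833 3.578 0.907
v -1.832 2.752 1.898
v -1.285 3.963 0.951
v -1.869 3.994 0.841
v -2.312 3.658 0.629
v -2.407 3.112 0.414
v -2.109 2.61 0.296
v -1.558 2.388 0.331
v -1.012 2.55 0.502
v -0.725 3.02 0.73
v -4.507 3.113 -0.524
v -4.045 3.472 -0.977
v -3.473 3.887 1.144
v -4.362 3.732 -0.902
v -4.725 3.796 -0.706
v -5.019 3.643 -0.453
v -5.15 3.321 -0.222
v -5.077 2.933 -0.087
v -4.823 2.603 -0.091
v -4.469 2.434 -0.232
v -4.127 2.48 -0.466
v -3.906 2.728 -0.718
v -3.875 3.097 -0.909
f 2 1 4
f 2 4 3
f 4 1 5
f 4 5 3
f 5 1 6
f 5 6 3
f 6 1 7
f 6 7 3
f 7 1 8
f 7 8 3
f 8 1 9
f 8 9 3
f 9 1 10
f 9 10 3
f 10 1 2
f 10 2 3
f 12 11 15
f 12 15 13
f 13 15 16
f 13 16 14
f 15 11 17
f 15 17 16
f 16 17 18
f 16 18 14
f 17 11 19
f 17 19 18
f 18 19 20
f 18 20 14
f 19 11 21
f 19 21 20
f 20 21 22
f 20 22 14
f 21 11 23
f 21 23 22
f 22 23 24
f 22 24 14
f 23 11 25
f 23 25 24
f 24 25 26
f 24 26 14
f 25 11 27
f 25 27 26
f 26 27 28
f 26 28 14
f 27 11 29
f 27 29 28
f 28 29 30
f 28 30 14
f 29 11 31
f 29 31 30
f 30 31 32
f 30 32 14
f 31 11 33
f 31 33 32
f 32 33 34
f 32 34 14
f 33 11 35
f 33 35 34
f 34 35 36
f 34 36 14
f 35 11 37
f 35 37 36
f 36 37 38
f 36 38 14
f 37 11 12
f 37 12 38
f 38 12 13
f 38 13 14
f 39 76 55
f 76 50 79
f 55 79 44
f 76 79 55
f 39 55 51
f 55 44 56
f 51 56 40
f 55 56 51
f 39 51 60
f 51 40 61
f 60 61 46
f 51 61 60
f 39 60 72
f 60 46 75
f 72 75 49
f 60 75 72
f 39 72 76
f 72 49 80
f 76 80 50
f 72 80 76
f 40 56 67
f 56 44 70
f 67 70 48
f 56 70 67
f 44 79 57
f 79 50 78
f 57 78 43
f 79 78 57
f 50 80 77
f 80 49 73
f 77 73 41
f 80 73 77
f 49 75 74
f 75 46 62
f 74 62 45
f 75 62 74
f 46 61 66
f 61 40 63
f 66 63 47
f 61 63 66
f 42 68 54
f 68 48 69
f 54 69 43
f 68 69 54
f 42 54 52
f 54 43 53
f 52 53 41
f 54 53 52
f 42 52 59
f 52 41 58
f 59 58 45
f 52 58 59
f 42 59 64
f 59 45 65
f 64 65 47
f 59 65 64
f 42 64 68
f 64 47 71
f 68 71 48
f 64 71 68
f 43 69 57
f 69 48 70
f 57 70 44
f 69 70 57
f 41 53 77
f 53 43 78
f 77 78 50
f 53 78 77
f 45 58 74
f 58 41 73
f 74 73 49
f 58 73 74
f 47 65 66
f 65 45 62
f 66 62 46
f 65 62 66
f 48 71 67
f 71 47 63
f 67 63 40
f 71 63 67
f 82 81 84
f 82 84 83
f 84 81 85
f 84 85 83
f 85 81 86
f 85 86 83
f 86 81 87
f 86 87 83
f 87 81 88
f 87 88 83
f 88 81 89
f 88 89 83
f 89 81 90
f 89 90 83
f 90 81 91
f 90 91 83
f 91 81 82
f 91 82 83
f 93 92 95
f 93 95 94
f 95 92 96
f 95 96 94
f 96 92 97
f 96 97 94
f 97 92 98
f 97 98 94
f 98 92 99
f 98 99 94
f 99 92 100
f 99 100 94
f 100 92 101
f 100 101 94
f 101 92 102
f 101 102 94
f 102 92 103
f 102 103 94
f 103 92 104
f 103 104 94
f 104 92 93
f 104 93 94

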